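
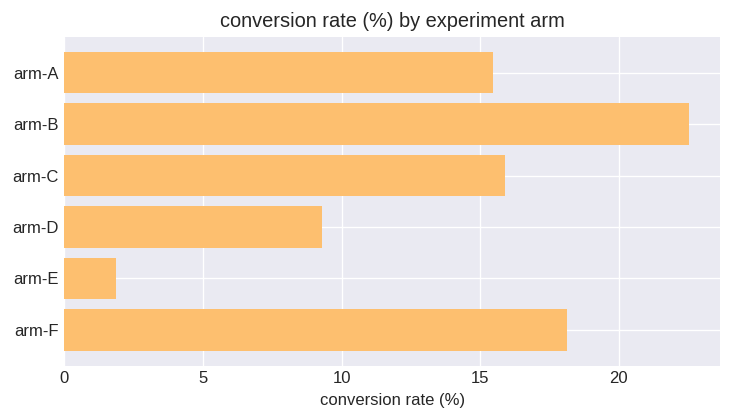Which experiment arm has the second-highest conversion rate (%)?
arm-F

Top 3: arm-B ≈ 22, arm-F ≈ 18, arm-C ≈ 16.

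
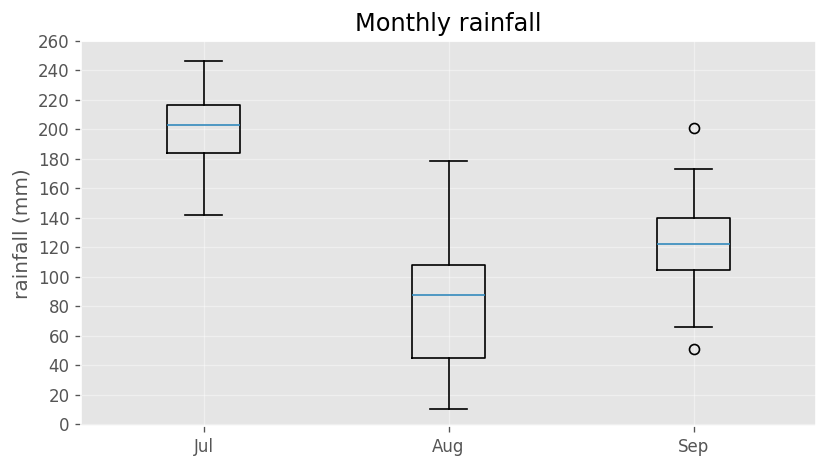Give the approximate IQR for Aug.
≈ 60

Q3 ≈ 100, Q1 ≈ 40; IQR ≈ 60.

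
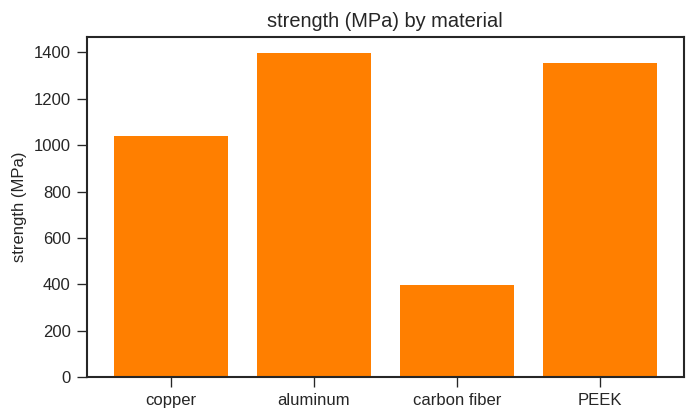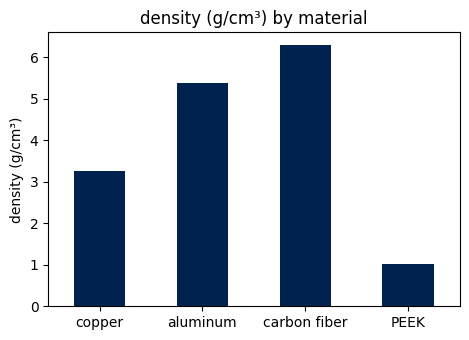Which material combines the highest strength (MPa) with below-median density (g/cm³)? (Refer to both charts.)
PEEK

Chart 2 median density (g/cm³) ≈ 4; below-median materials: copper, PEEK. Among those, PEEK has the highest strength (MPa) (≈ 1400).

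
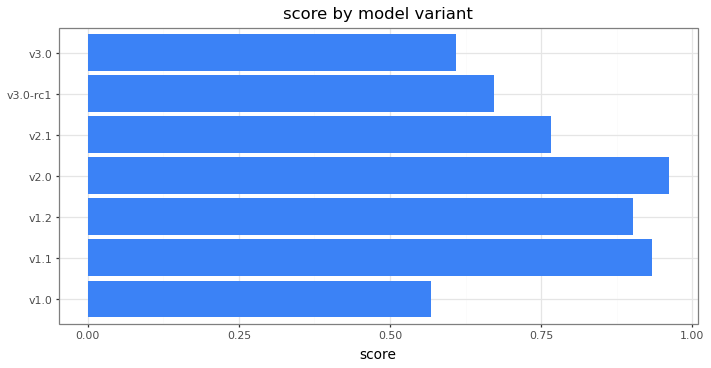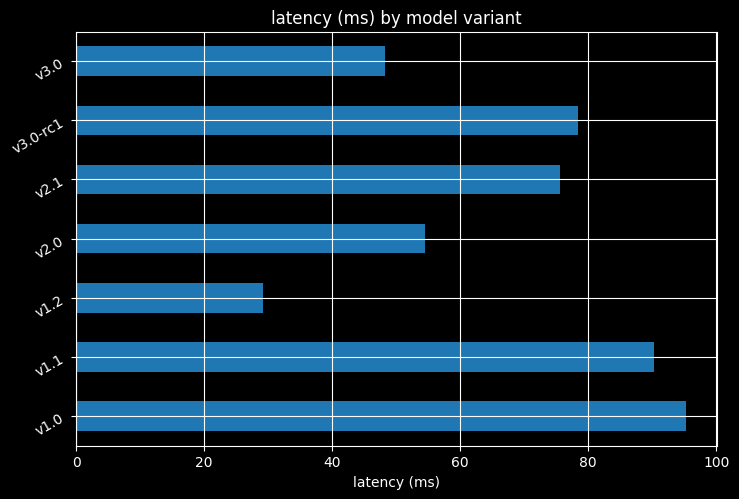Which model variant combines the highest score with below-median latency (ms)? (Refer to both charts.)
Chart 2 median latency (ms) ≈ 80; below-median model variants: v1.2, v2.0, v3.0. Among those, v2.0 has the highest score (≈ 1).

v2.0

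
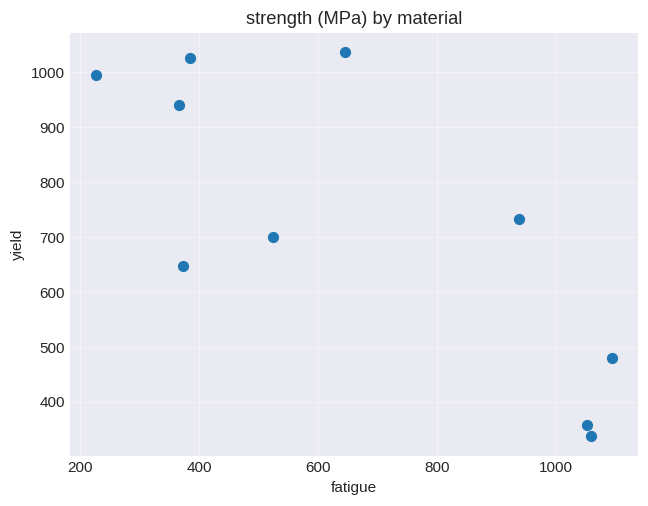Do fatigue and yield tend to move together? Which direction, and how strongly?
Points are negatively correlated; strong (|r| ≈ 0.8).

negative, strong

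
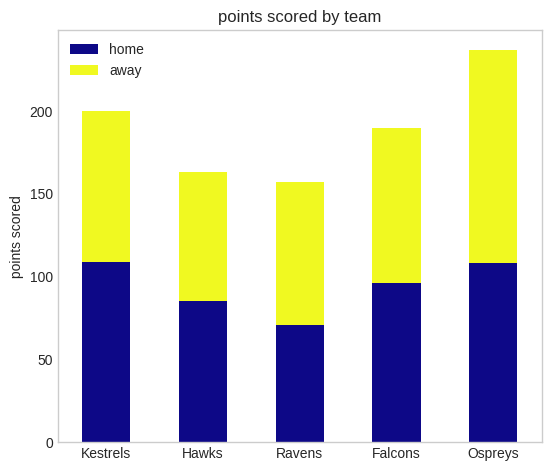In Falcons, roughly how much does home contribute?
≈ 100

home top ≈ 100, bottom ≈ 0; segment ≈ 100.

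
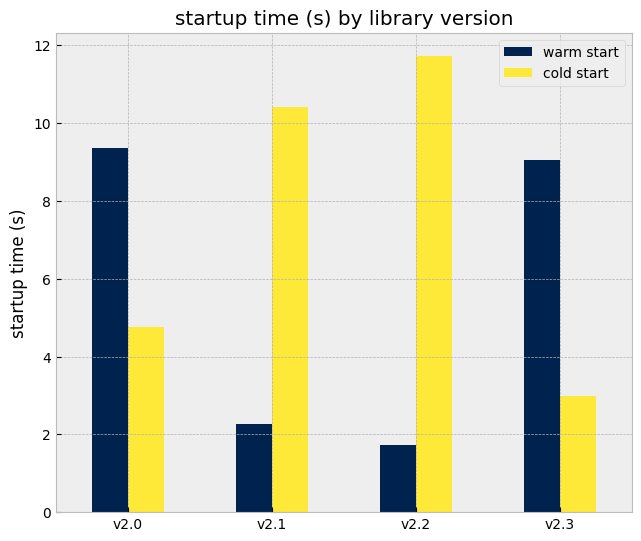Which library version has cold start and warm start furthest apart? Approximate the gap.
v2.2: cold start ≈ 12, warm start ≈ 2 → gap ≈ 10. Next-largest (v2.1) is only ≈ 8.

v2.2, ≈ 10 s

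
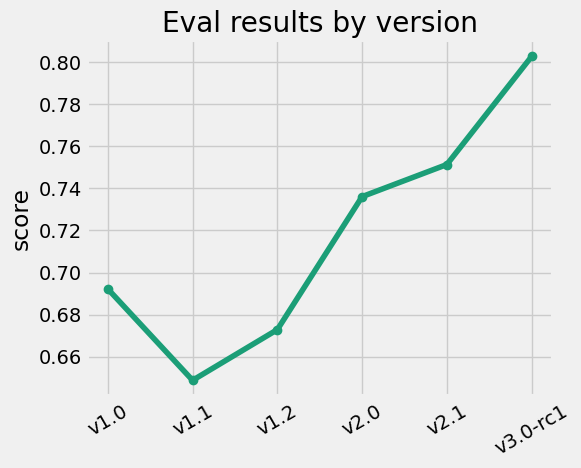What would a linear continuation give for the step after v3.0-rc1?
Last three: 0.74, 0.76, 0.80 → slope ≈ 0.03/step → next ≈ 0.83.

≈ 0.83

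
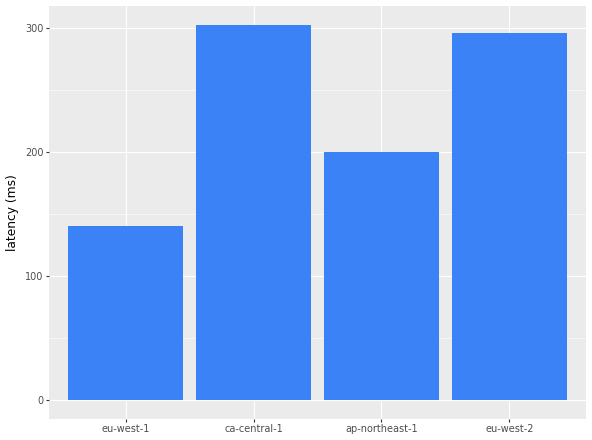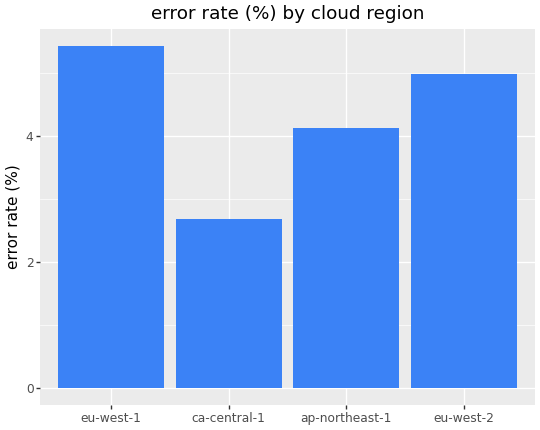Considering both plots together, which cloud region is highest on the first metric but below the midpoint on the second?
ca-central-1

Chart 2 median error rate (%) ≈ 4.5; below-median cloud regions: ca-central-1, ap-northeast-1. Among those, ca-central-1 has the highest latency (ms) (≈ 300).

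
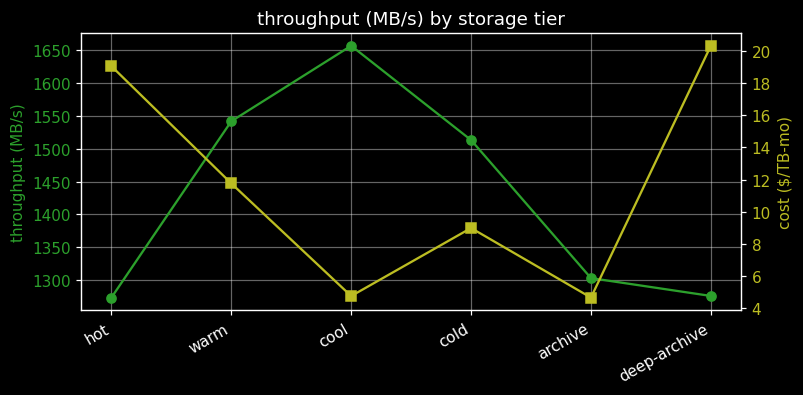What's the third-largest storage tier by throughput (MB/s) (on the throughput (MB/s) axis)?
Top 4 (on the throughput (MB/s) axis): cool ≈ 1650, warm ≈ 1550, cold ≈ 1500, archive ≈ 1300.

cold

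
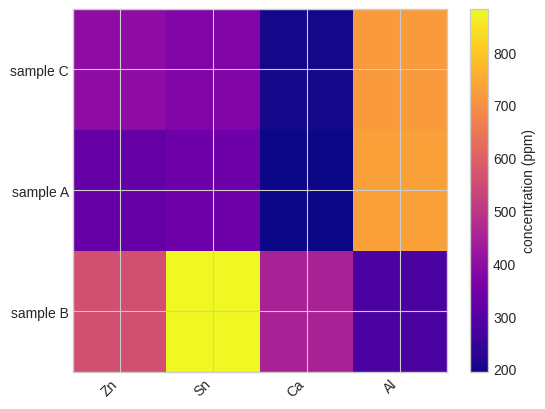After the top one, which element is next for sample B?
Zn

Top 3 for sample B: Sn ≈ 900, Zn ≈ 600, Ca ≈ 500.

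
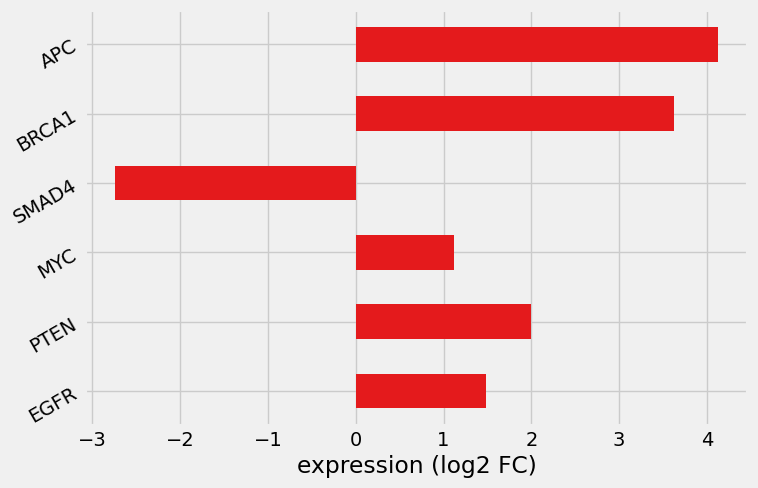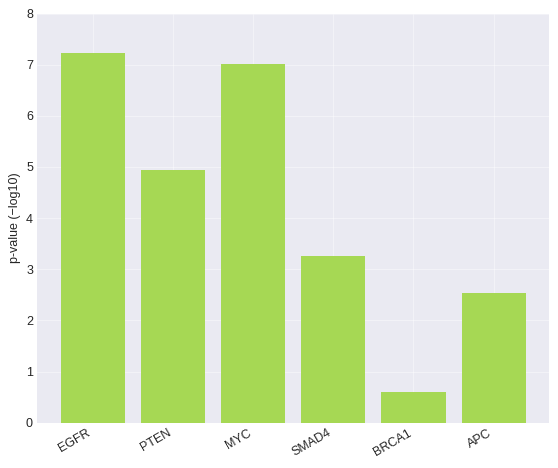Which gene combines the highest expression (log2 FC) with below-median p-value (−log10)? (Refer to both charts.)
APC

Chart 2 median p-value (−log10) ≈ 4; below-median genes: SMAD4, BRCA1, APC. Among those, APC has the highest expression (log2 FC) (≈ 4).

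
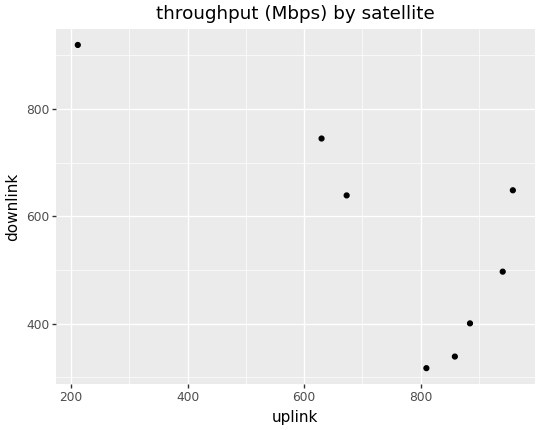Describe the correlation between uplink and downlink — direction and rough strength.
Points are negatively correlated; strong (|r| ≈ 0.8).

negative, strong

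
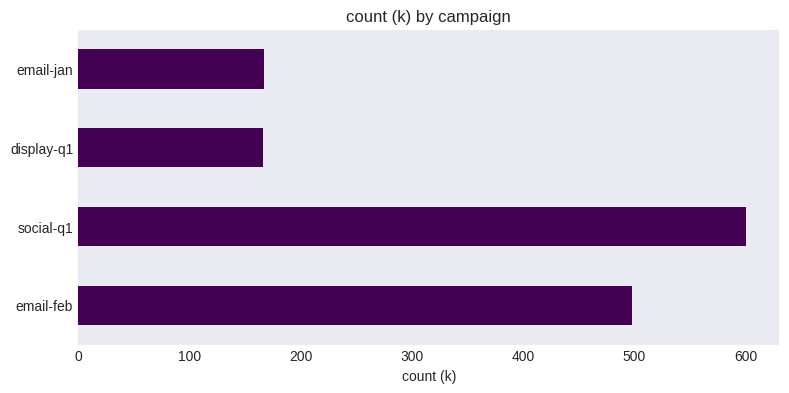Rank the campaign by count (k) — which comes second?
email-feb

Top 3: social-q1 ≈ 600, email-feb ≈ 500, email-jan ≈ 200.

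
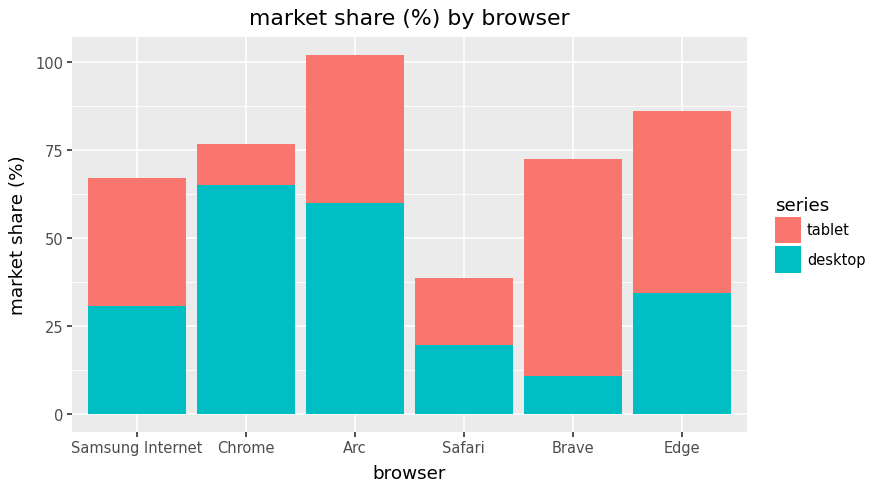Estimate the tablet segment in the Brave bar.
≈ 60

tablet top ≈ 70, bottom ≈ 10; segment ≈ 60.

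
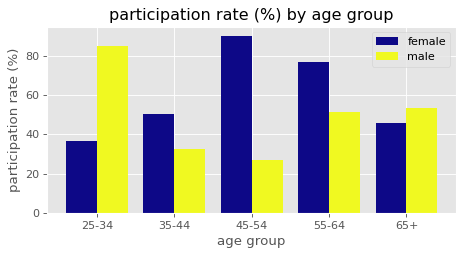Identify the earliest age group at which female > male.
35-44

25-34: female ≈ 40 vs male ≈ 80 (not yet); 35-44: female ≈ 50 vs male ≈ 30 (first crossover).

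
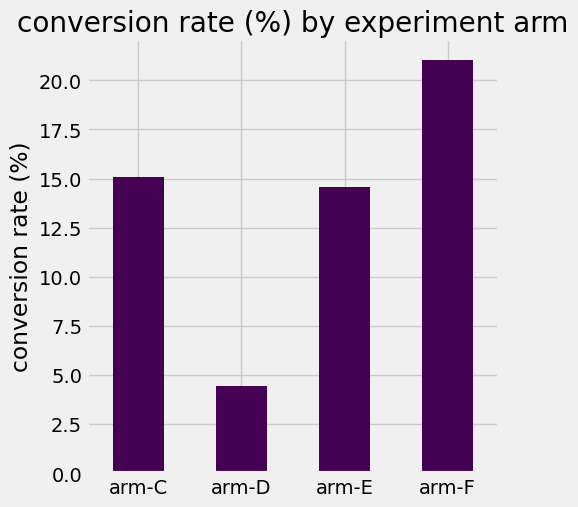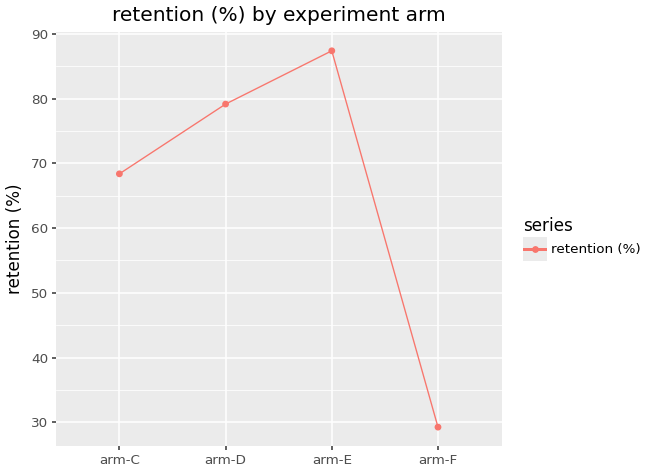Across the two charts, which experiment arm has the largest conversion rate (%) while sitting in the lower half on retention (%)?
Chart 2 median retention (%) ≈ 70; below-median experiment arms: arm-C, arm-F. Among those, arm-F has the highest conversion rate (%) (≈ 22).

arm-F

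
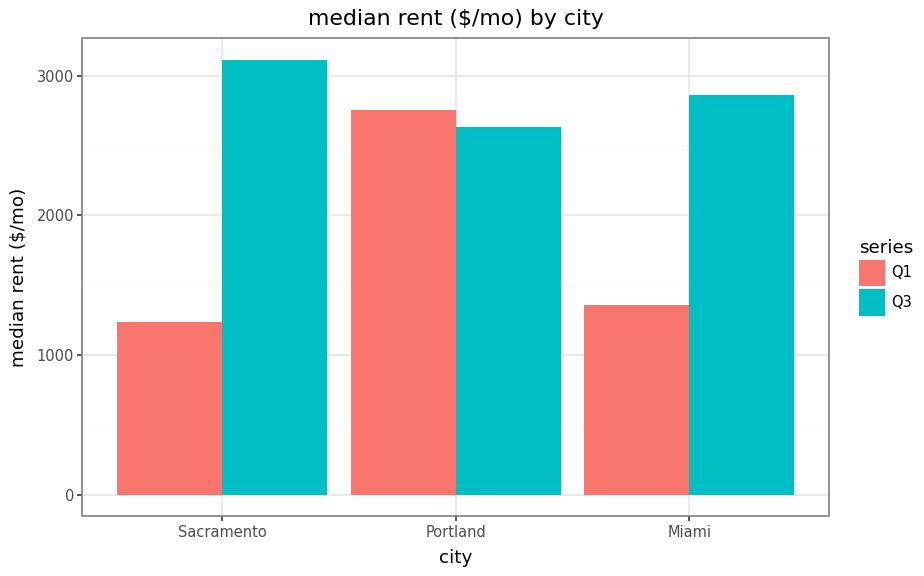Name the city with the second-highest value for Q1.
Miami

Top 3 for Q1: Portland ≈ 3000, Miami ≈ 1500, Sacramento ≈ 1000.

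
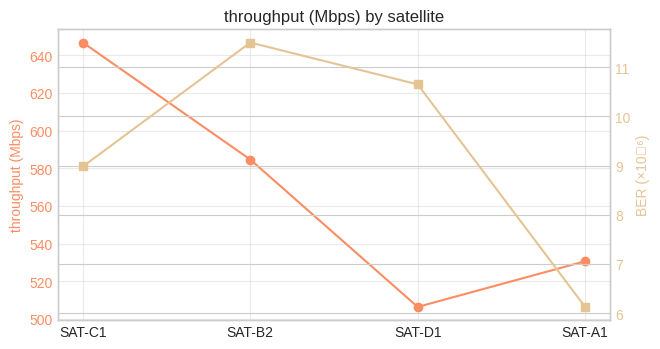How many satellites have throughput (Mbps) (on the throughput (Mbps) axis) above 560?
2

Above 560: SAT-C1, SAT-B2.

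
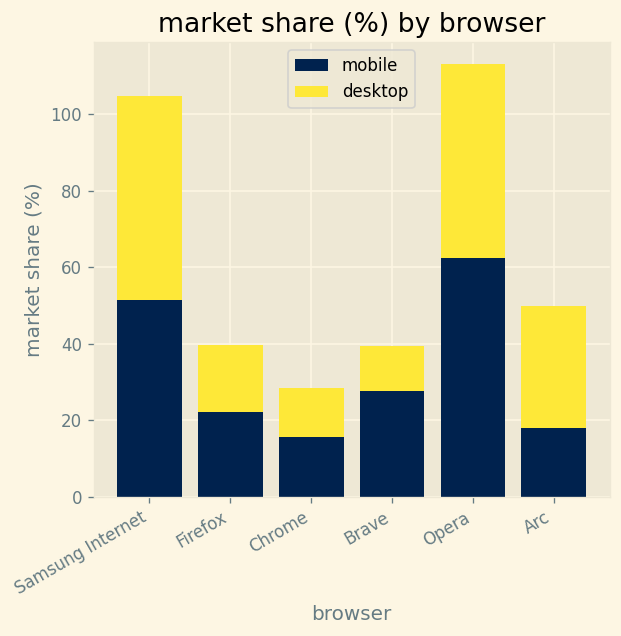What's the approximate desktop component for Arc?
≈ 30

desktop top ≈ 50, bottom ≈ 20; segment ≈ 30.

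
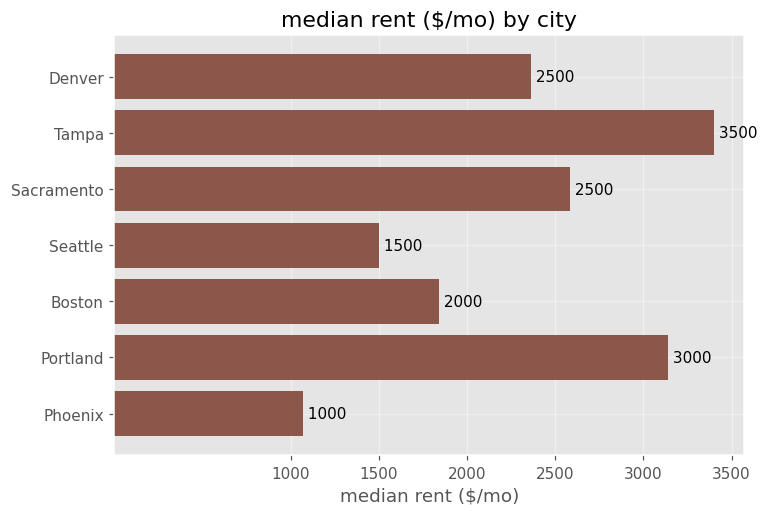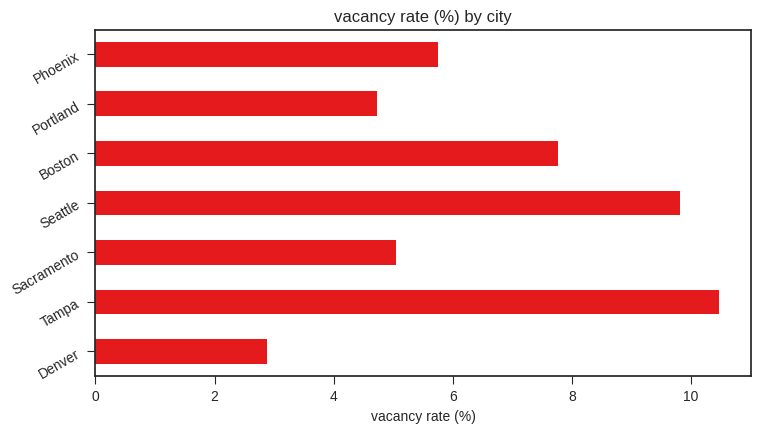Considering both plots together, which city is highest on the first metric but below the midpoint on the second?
Chart 2 median vacancy rate (%) ≈ 6; below-median cities: Denver, Sacramento, Portland. Among those, Portland has the highest median rent ($/mo) (≈ 3000).

Portland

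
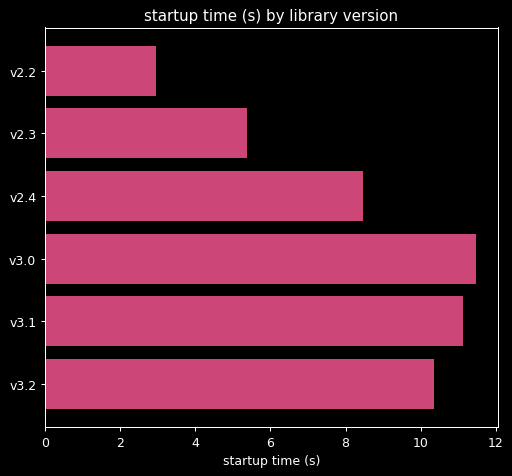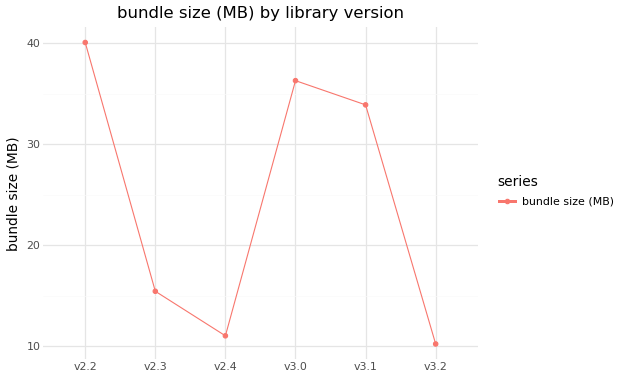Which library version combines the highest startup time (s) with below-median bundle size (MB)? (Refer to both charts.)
Chart 2 median bundle size (MB) ≈ 25; below-median library versions: v2.3, v2.4, v3.2. Among those, v3.2 has the highest startup time (s) (≈ 10).

v3.2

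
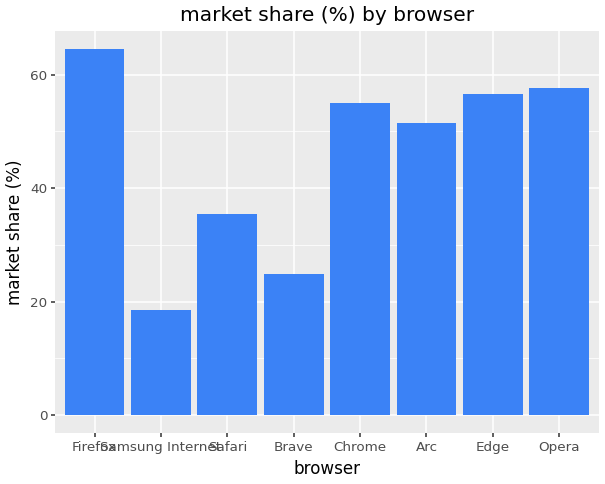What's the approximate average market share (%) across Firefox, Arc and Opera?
≈ 57

(60 + 50 + 60) / 3 ≈ 57.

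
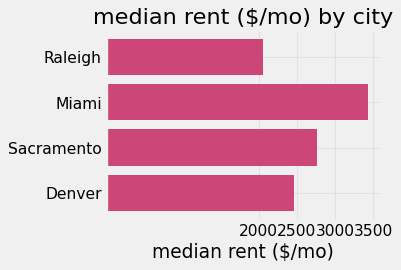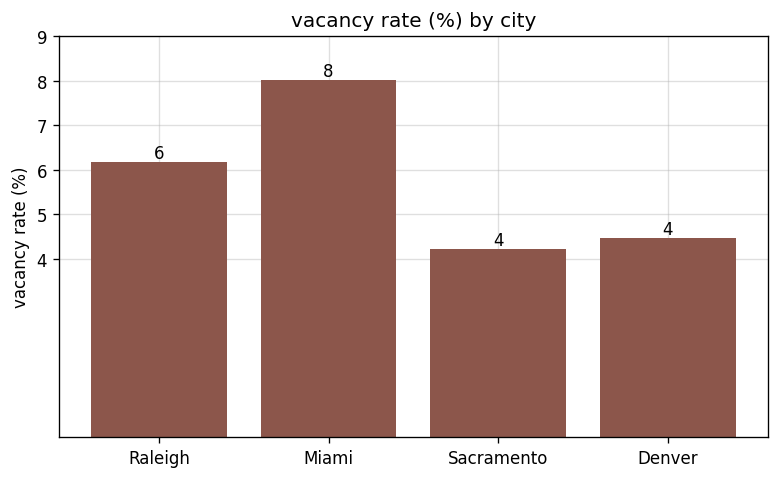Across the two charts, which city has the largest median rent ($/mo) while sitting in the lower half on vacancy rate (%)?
Chart 2 median vacancy rate (%) ≈ 5; below-median cities: Sacramento, Denver. Among those, Sacramento has the highest median rent ($/mo) (≈ 3000).

Sacramento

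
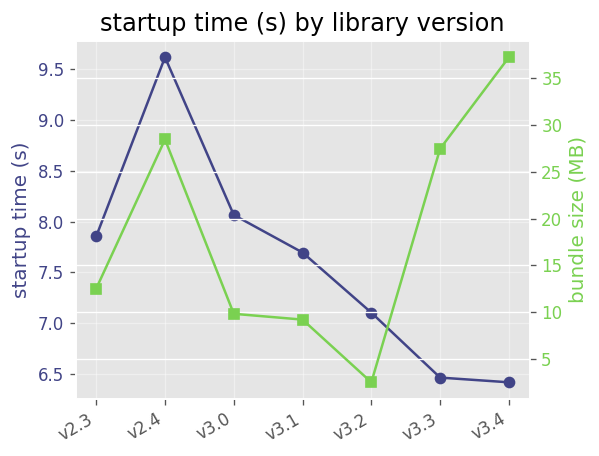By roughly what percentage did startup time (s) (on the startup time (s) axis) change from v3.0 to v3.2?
≈ -12.5%

v3.0 ≈ 8.0, v3.2 ≈ 7.0; (7.0 − 8.0) / 8.0 ≈ -12.5%.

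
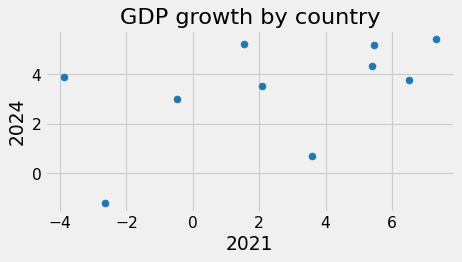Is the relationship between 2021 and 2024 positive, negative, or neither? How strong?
Points are positively correlated; moderate (|r| ≈ 0.5).

positive, moderate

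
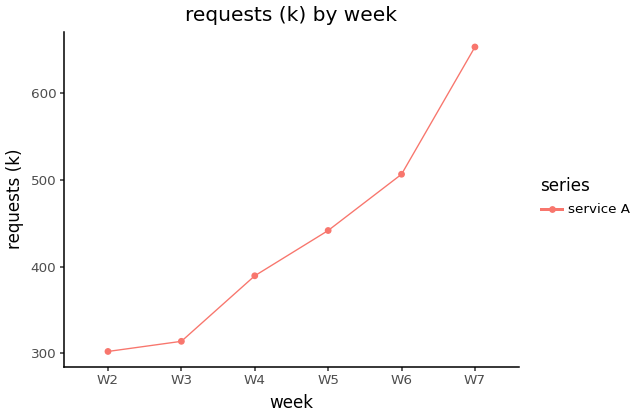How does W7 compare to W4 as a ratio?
≈ 1.62×

W7 ≈ 650, W4 ≈ 400; 650/400 ≈ 1.62.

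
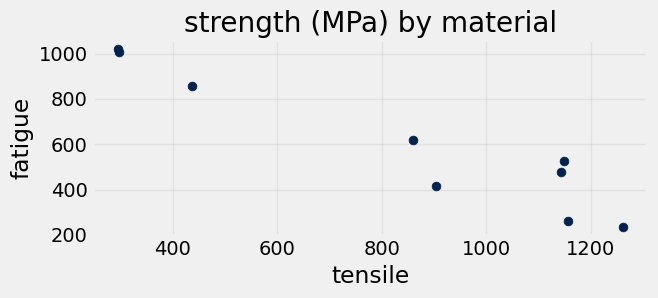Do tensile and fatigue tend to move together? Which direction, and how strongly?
negative, strong

Points are negatively correlated; strong (|r| ≈ 0.9).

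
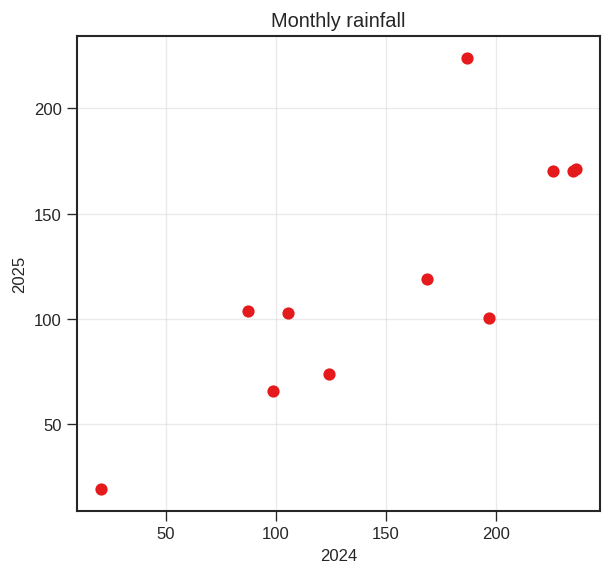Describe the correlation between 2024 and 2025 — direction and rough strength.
Points are positively correlated; strong (|r| ≈ 0.8).

positive, strong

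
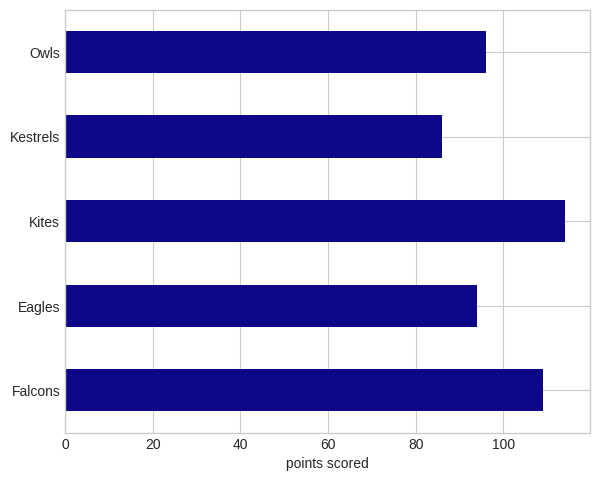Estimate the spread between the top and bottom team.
Max Kites ≈ 110, min Kestrels ≈ 90; range ≈ 20.

≈ 20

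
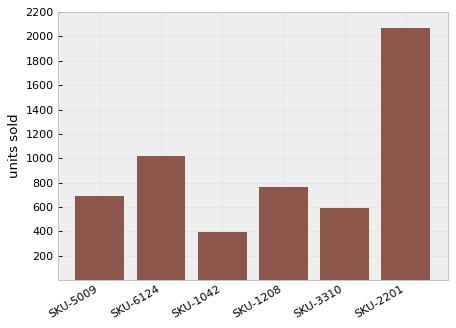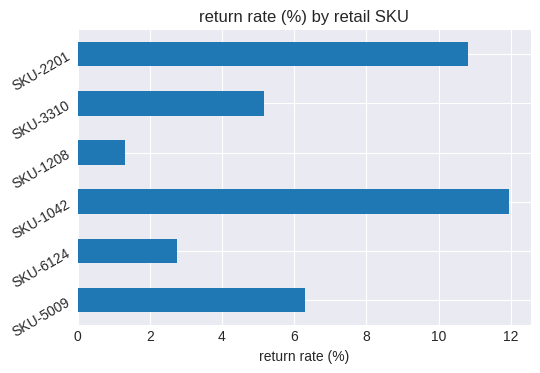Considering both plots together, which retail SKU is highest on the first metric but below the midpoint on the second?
Chart 2 median return rate (%) ≈ 6; below-median retail SKUs: SKU-6124, SKU-1208, SKU-3310. Among those, SKU-6124 has the highest units sold (≈ 1000).

SKU-6124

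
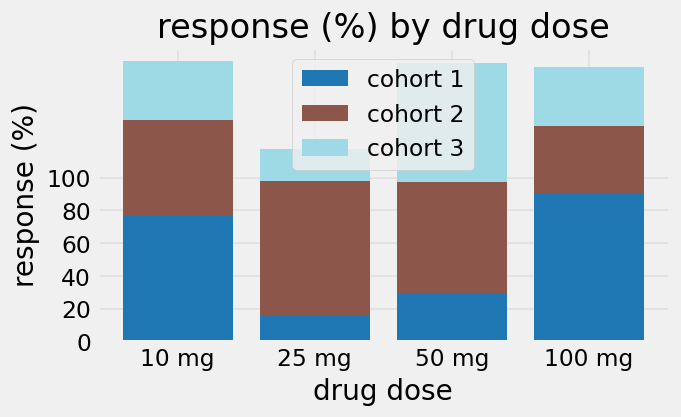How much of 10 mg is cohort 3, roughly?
cohort 3 top ≈ 180, bottom ≈ 140; segment ≈ 40.

≈ 40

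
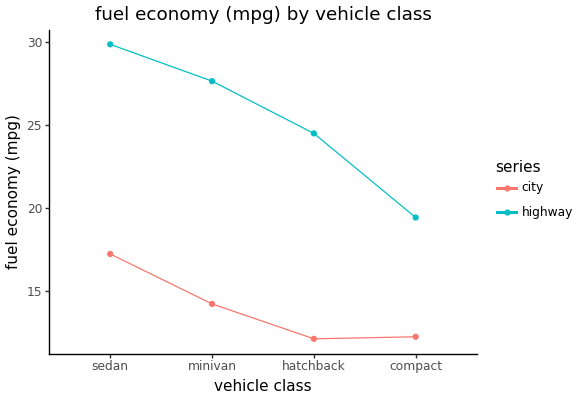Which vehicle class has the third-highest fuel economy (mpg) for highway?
Top 4 for highway: sedan ≈ 30, minivan ≈ 28, hatchback ≈ 24, compact ≈ 20.

hatchback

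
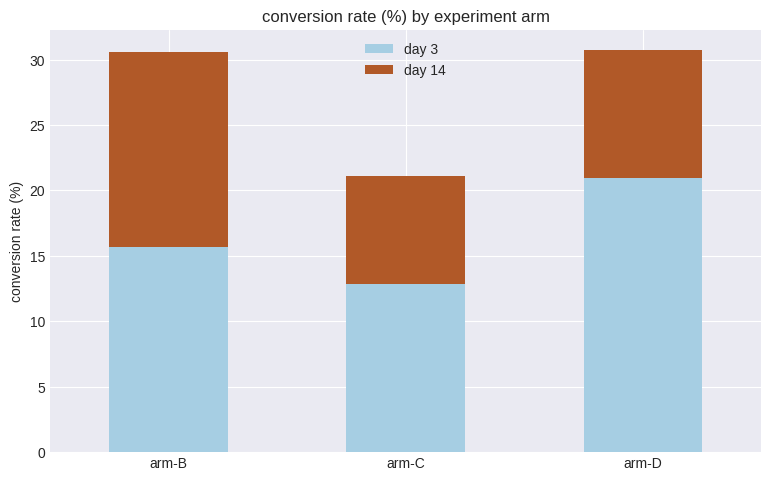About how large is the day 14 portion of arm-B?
≈ 15

day 14 top ≈ 30, bottom ≈ 15; segment ≈ 15.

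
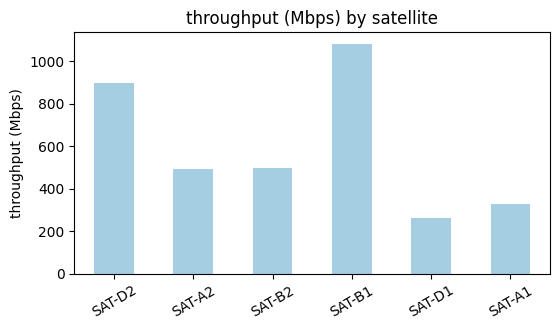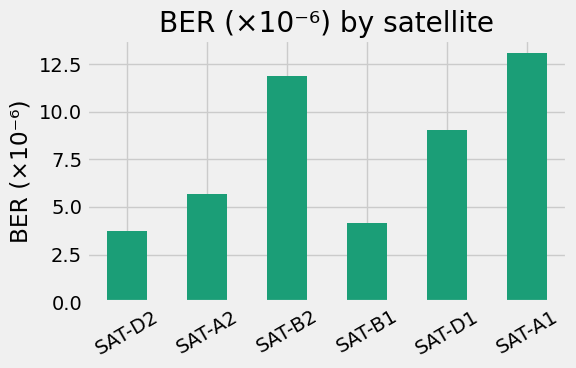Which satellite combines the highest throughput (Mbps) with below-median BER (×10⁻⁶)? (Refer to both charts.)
SAT-B1

Chart 2 median BER (×10⁻⁶) ≈ 8; below-median satellites: SAT-D2, SAT-A2, SAT-B1. Among those, SAT-B1 has the highest throughput (Mbps) (≈ 1100).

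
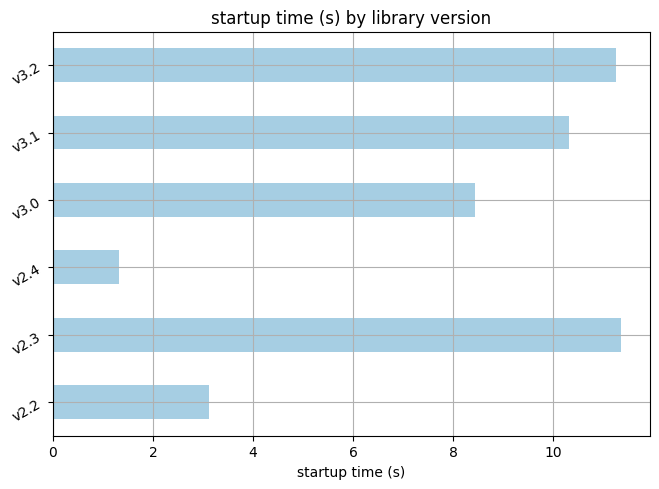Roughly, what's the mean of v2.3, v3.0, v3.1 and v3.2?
≈ 10

(11 + 8 + 10 + 11) / 4 ≈ 10.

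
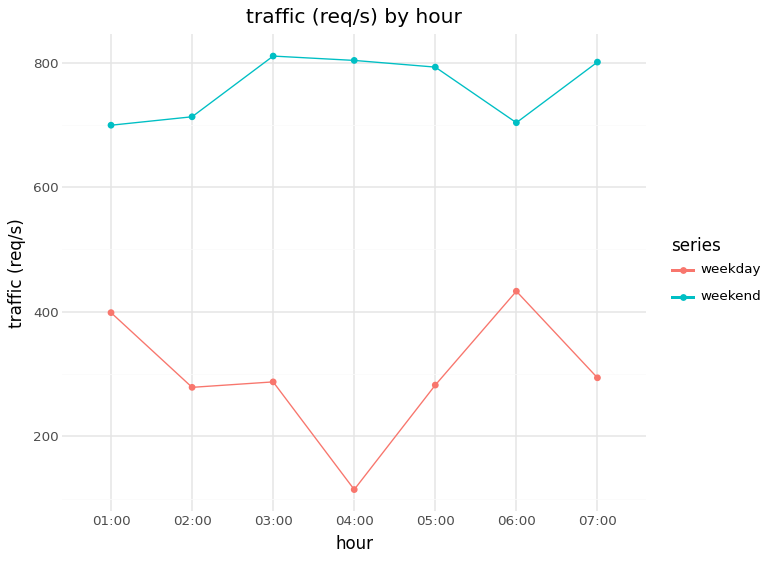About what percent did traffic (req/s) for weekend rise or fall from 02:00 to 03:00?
≈ +14.3%

02:00 ≈ 700, 03:00 ≈ 800; (800 − 700) / 700 ≈ +14.3%.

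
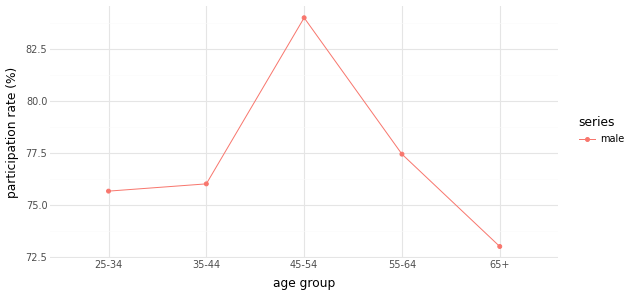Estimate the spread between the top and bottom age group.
≈ 11

Max 45-54 ≈ 84, min 65+ ≈ 73; range ≈ 11.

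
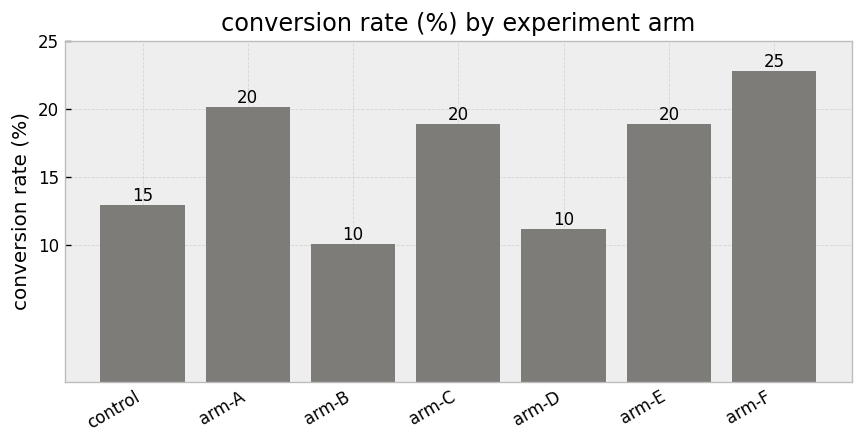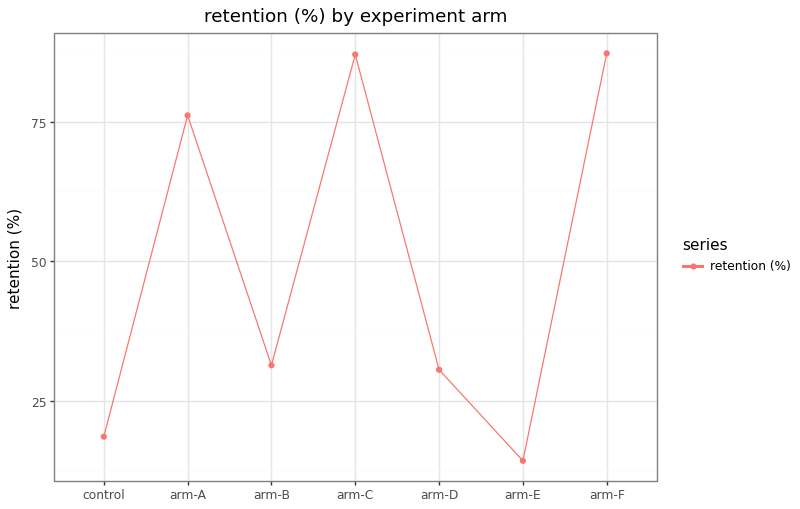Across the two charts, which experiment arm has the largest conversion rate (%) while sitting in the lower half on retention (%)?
Chart 2 median retention (%) ≈ 30; below-median experiment arms: control, arm-D, arm-E. Among those, arm-E has the highest conversion rate (%) (≈ 20).

arm-E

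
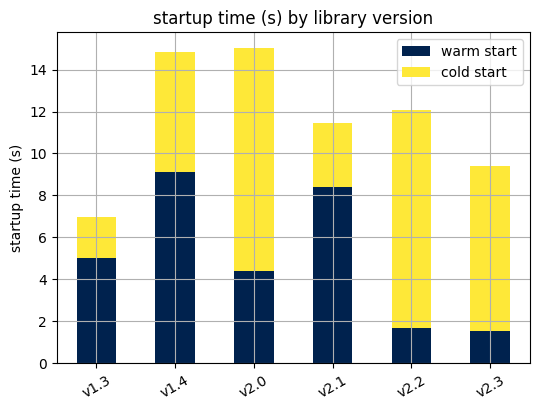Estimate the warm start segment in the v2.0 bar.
≈ 4

warm start top ≈ 4, bottom ≈ 0; segment ≈ 4.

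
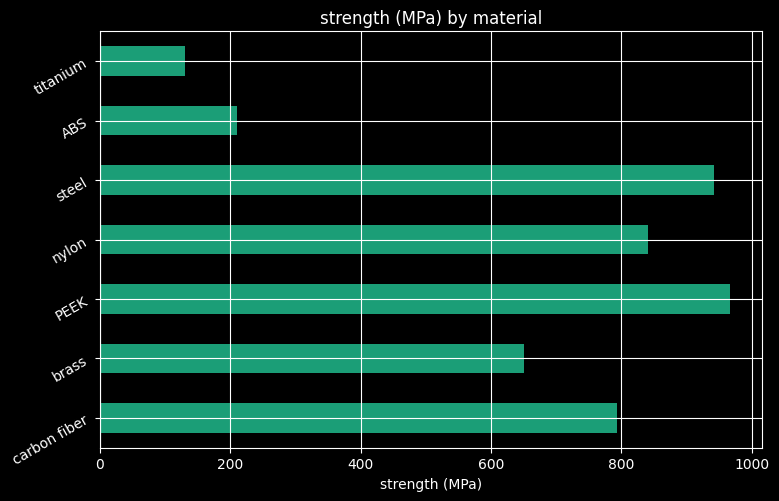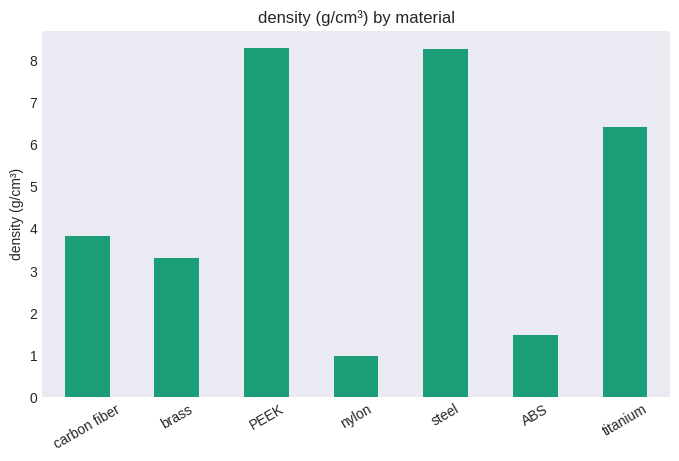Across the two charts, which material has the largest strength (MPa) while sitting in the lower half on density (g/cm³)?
Chart 2 median density (g/cm³) ≈ 4; below-median materials: brass, nylon, ABS. Among those, nylon has the highest strength (MPa) (≈ 800).

nylon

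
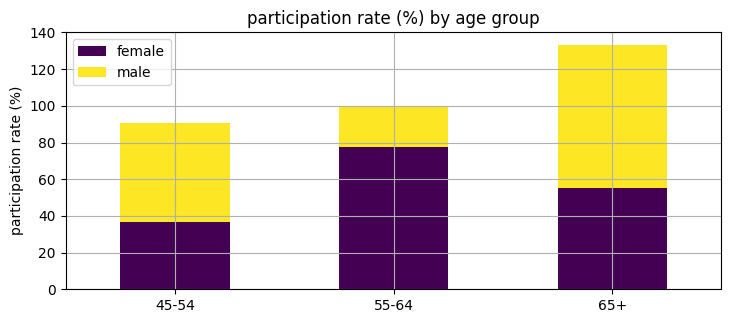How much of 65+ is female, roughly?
≈ 60

female top ≈ 60, bottom ≈ 0; segment ≈ 60.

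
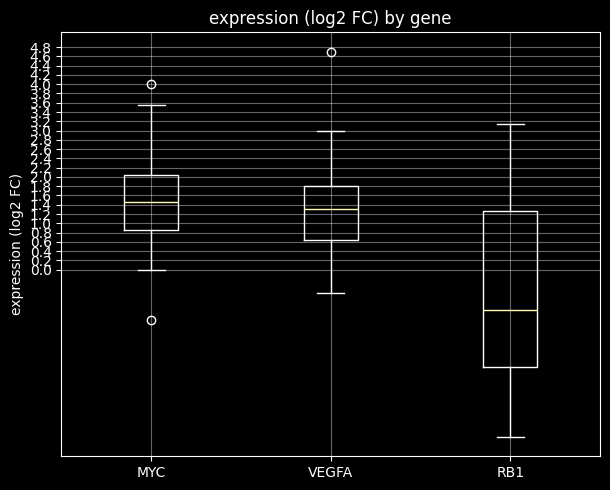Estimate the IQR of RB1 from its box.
Q3 ≈ 1.2, Q1 ≈ -2.2; IQR ≈ 3.4.

≈ 3.4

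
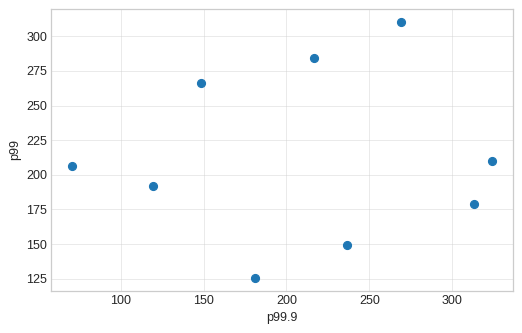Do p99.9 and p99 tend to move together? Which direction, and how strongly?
no clear correlation

Points are roughly uncorrelated; weak (|r| ≈ 0.1).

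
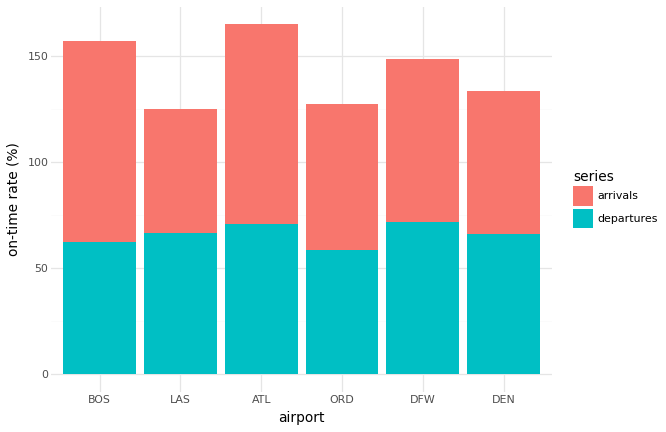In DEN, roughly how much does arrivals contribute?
≈ 80

arrivals top ≈ 140, bottom ≈ 60; segment ≈ 80.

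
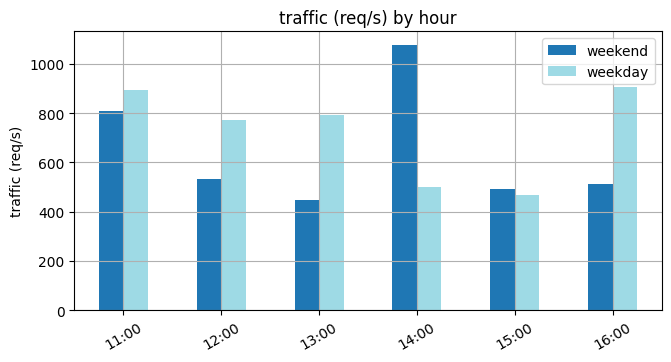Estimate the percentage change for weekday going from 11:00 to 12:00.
≈ -11.1%

11:00 ≈ 900, 12:00 ≈ 800; (800 − 900) / 900 ≈ -11.1%.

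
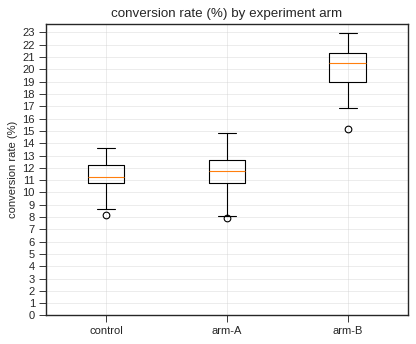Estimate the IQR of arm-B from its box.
Q3 ≈ 21, Q1 ≈ 19; IQR ≈ 2.

≈ 2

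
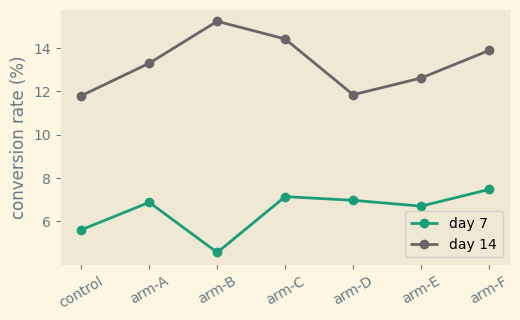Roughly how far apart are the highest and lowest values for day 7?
≈ 2

Max arm-F ≈ 7, min arm-B ≈ 5; range ≈ 2.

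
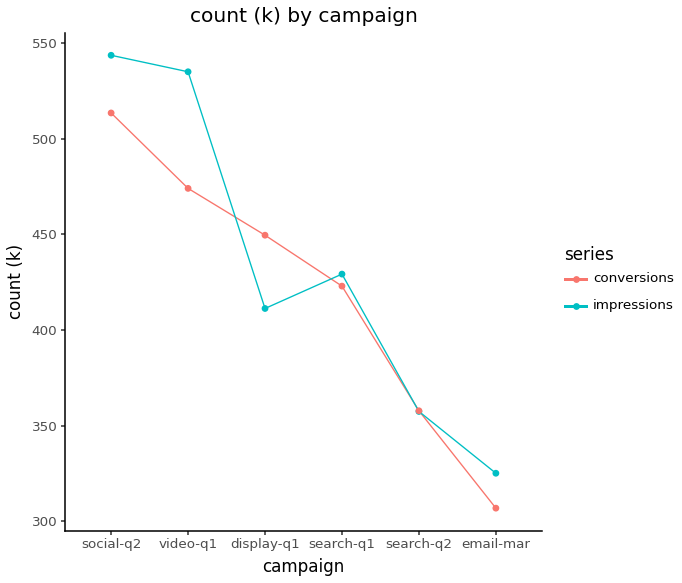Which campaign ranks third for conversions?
display-q1

Top 4 for conversions: social-q2 ≈ 520, video-q1 ≈ 480, display-q1 ≈ 440, search-q1 ≈ 420.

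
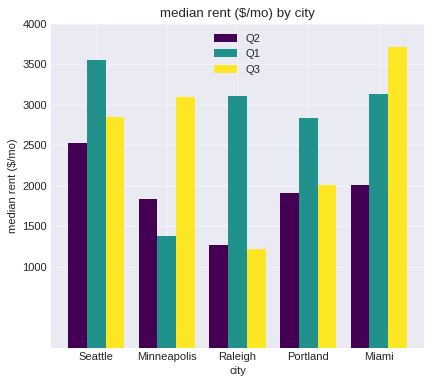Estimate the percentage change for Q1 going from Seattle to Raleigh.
Seattle ≈ 3500, Raleigh ≈ 3000; (3000 − 3500) / 3500 ≈ -14.3%.

≈ -14.3%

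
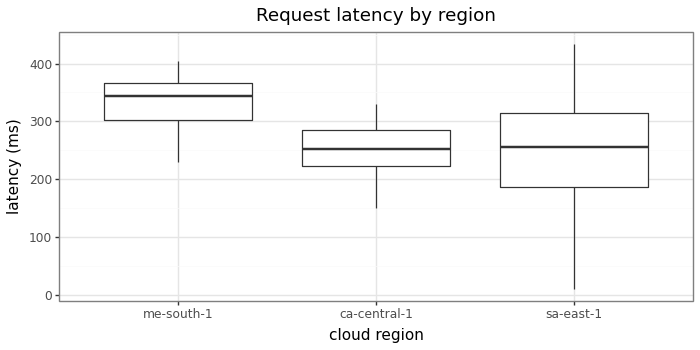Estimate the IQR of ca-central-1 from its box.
≈ 70

Q3 ≈ 290, Q1 ≈ 220; IQR ≈ 70.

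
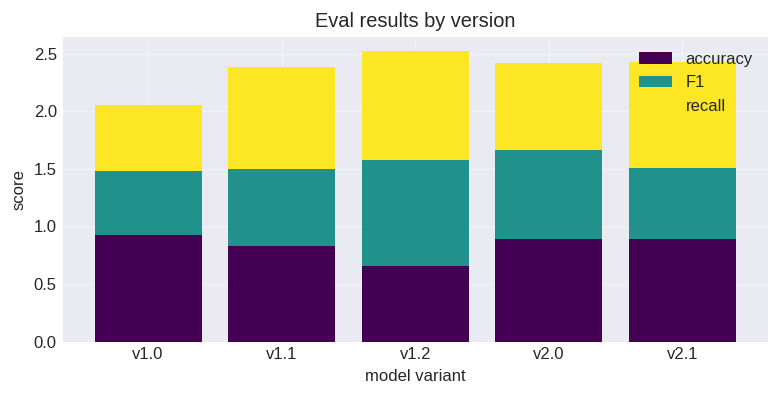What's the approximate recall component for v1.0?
≈ 0.5

recall top ≈ 2.0, bottom ≈ 1.5; segment ≈ 0.5.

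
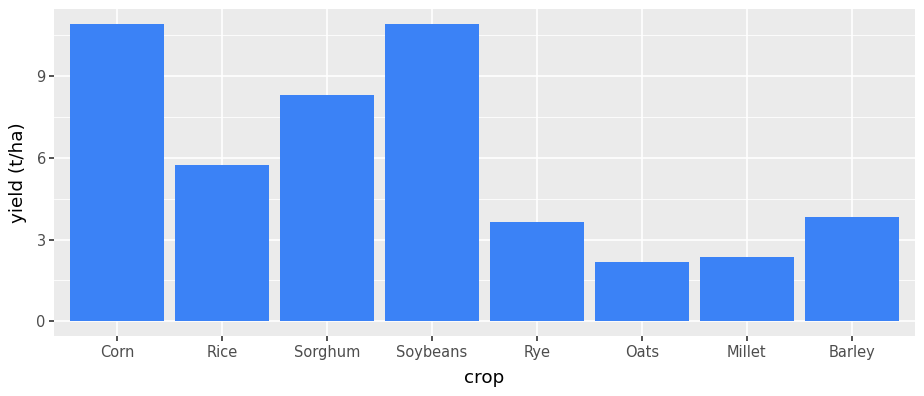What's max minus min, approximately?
≈ 9

Max Soybeans ≈ 11, min Oats ≈ 2; range ≈ 9.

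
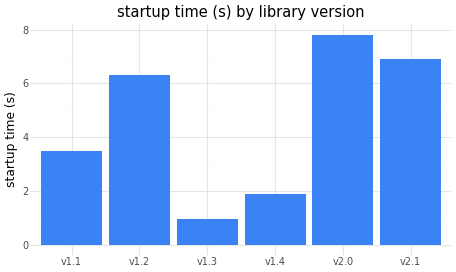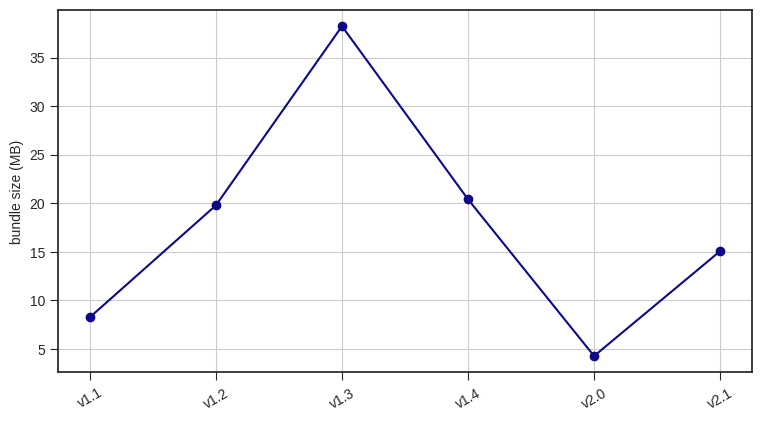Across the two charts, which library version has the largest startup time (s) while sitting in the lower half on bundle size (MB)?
v2.0

Chart 2 median bundle size (MB) ≈ 15; below-median library versions: v1.1, v2.0, v2.1. Among those, v2.0 has the highest startup time (s) (≈ 8).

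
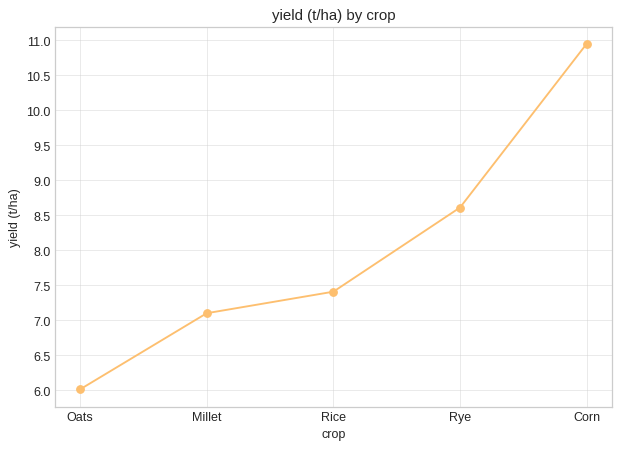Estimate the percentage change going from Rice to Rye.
≈ +13.3%

Rice ≈ 7.5, Rye ≈ 8.5; (8.5 − 7.5) / 7.5 ≈ +13.3%.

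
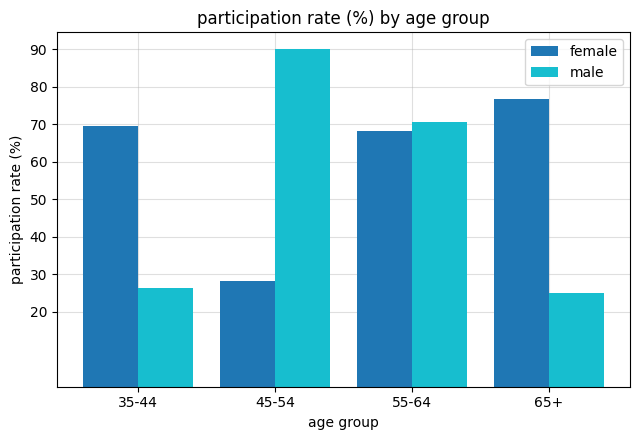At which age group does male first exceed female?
35-44: male ≈ 30 vs female ≈ 70 (not yet); 45-54: male ≈ 90 vs female ≈ 30 (first crossover).

45-54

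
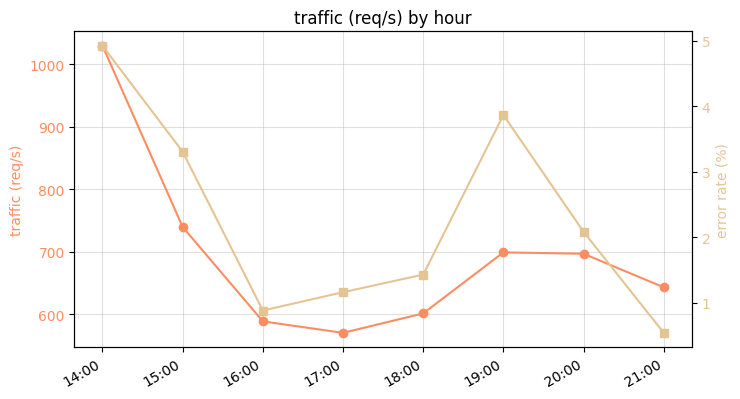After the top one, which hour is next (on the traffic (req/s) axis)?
15:00

Top 3 (on the traffic (req/s) axis): 14:00 ≈ 1050, 15:00 ≈ 750, 19:00 ≈ 700.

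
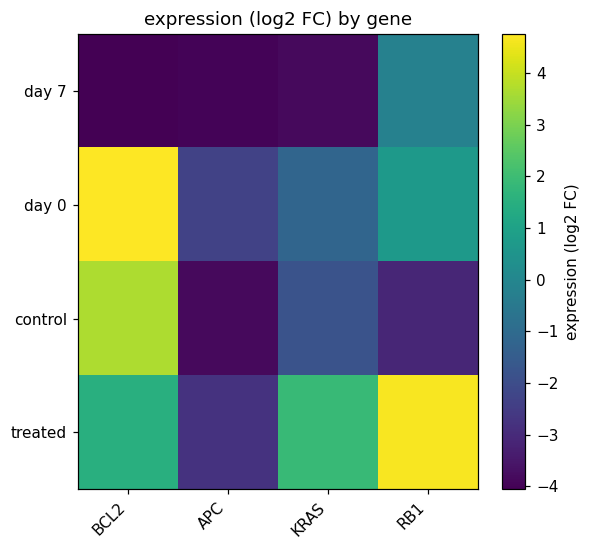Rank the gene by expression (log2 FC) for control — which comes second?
KRAS

Top 3 for control: BCL2 ≈ 4, KRAS ≈ -2, RB1 ≈ -3.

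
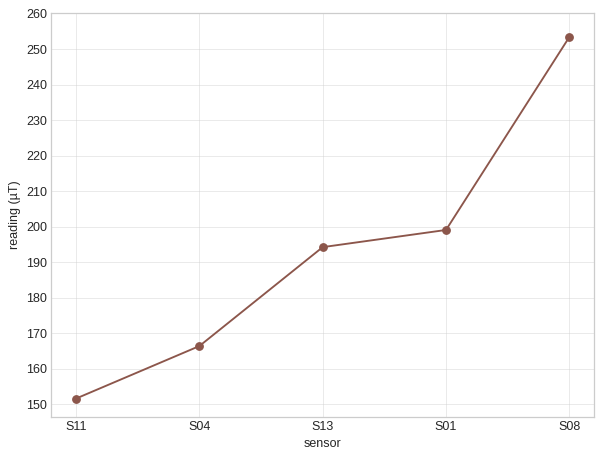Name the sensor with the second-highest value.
S01

Top 3: S08 ≈ 250, S01 ≈ 200, S13 ≈ 190.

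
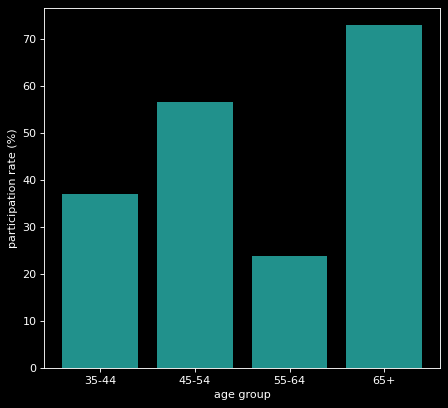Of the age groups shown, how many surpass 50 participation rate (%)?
2

Above 50: 45-54, 65+.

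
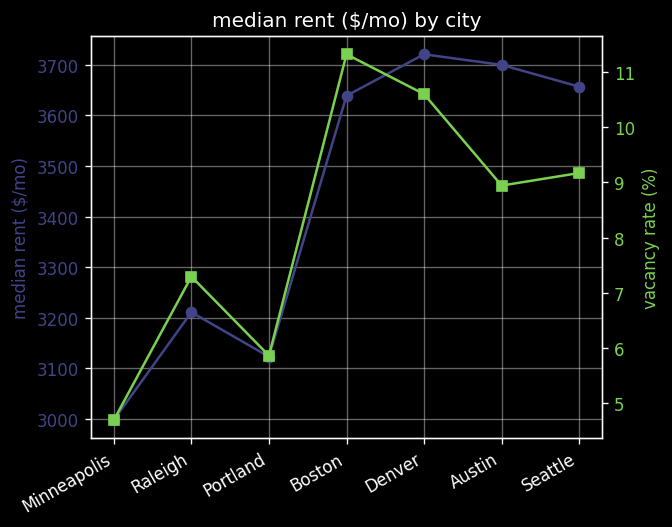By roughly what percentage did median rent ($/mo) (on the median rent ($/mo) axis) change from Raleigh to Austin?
Raleigh ≈ 3200, Austin ≈ 3700; (3700 − 3200) / 3200 ≈ +15.6%.

≈ +15.6%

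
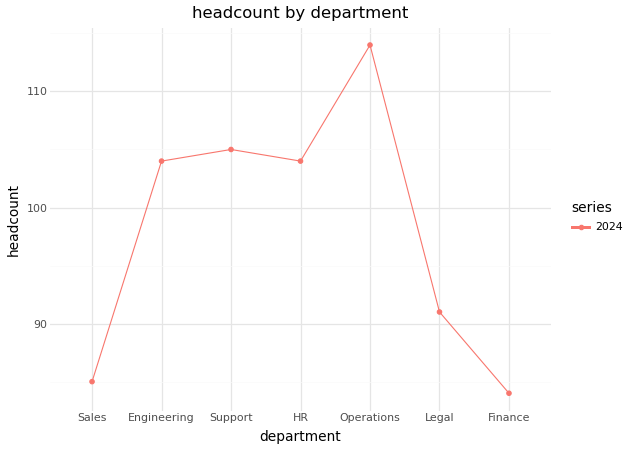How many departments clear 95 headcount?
4

Above 95: Engineering, Support, HR, Operations.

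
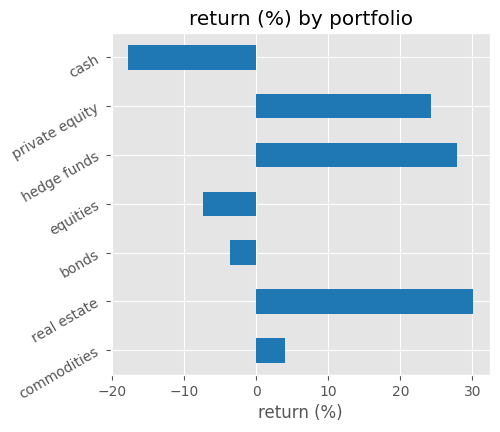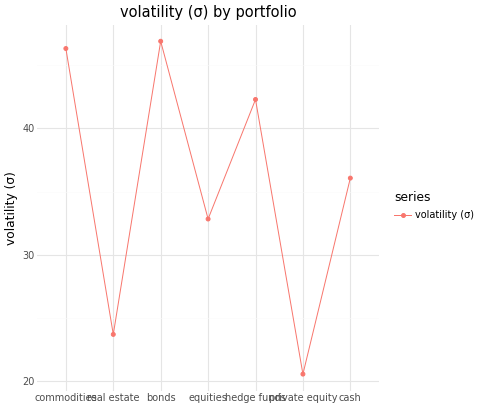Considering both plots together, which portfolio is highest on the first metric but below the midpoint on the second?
Chart 2 median volatility (σ) ≈ 35; below-median portfolios: real estate, equities, private equity. Among those, real estate has the highest return (%) (≈ 30).

real estate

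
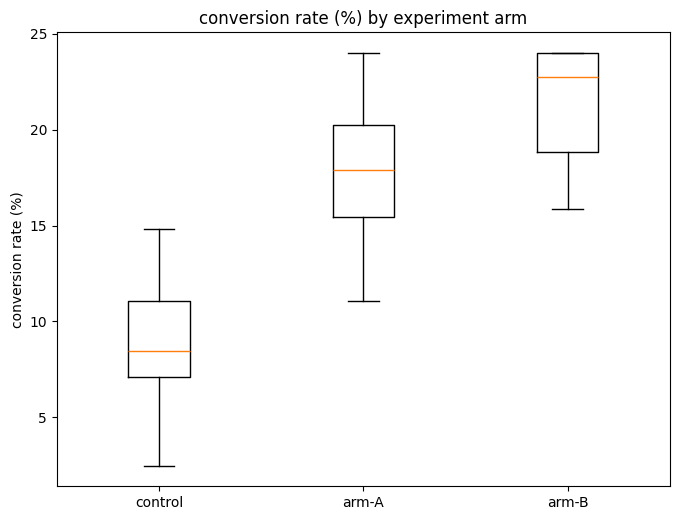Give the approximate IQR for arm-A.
≈ 4

Q3 ≈ 20, Q1 ≈ 16; IQR ≈ 4.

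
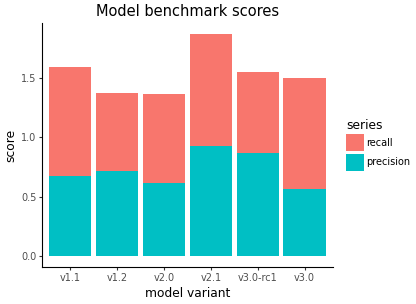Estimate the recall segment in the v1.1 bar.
recall top ≈ 1.6, bottom ≈ 0.6; segment ≈ 1.0.

≈ 1.0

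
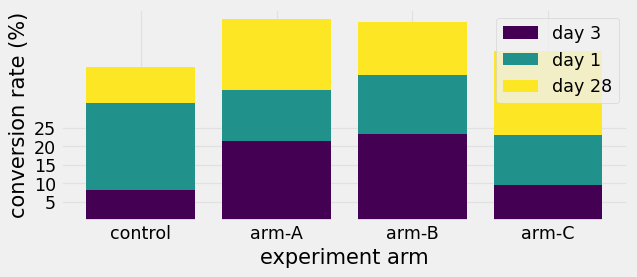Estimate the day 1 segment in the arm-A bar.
≈ 15

day 1 top ≈ 35, bottom ≈ 20; segment ≈ 15.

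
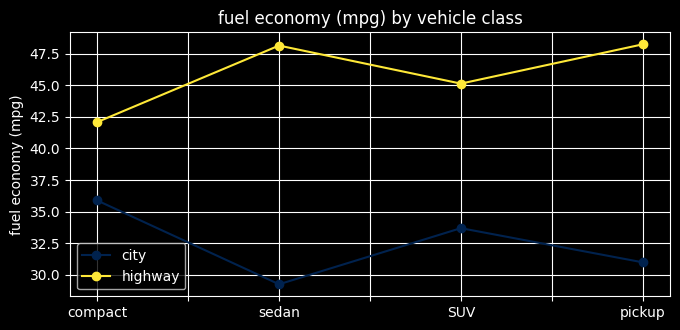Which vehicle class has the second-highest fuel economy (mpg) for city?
SUV

Top 3 for city: compact ≈ 36, SUV ≈ 34, pickup ≈ 30.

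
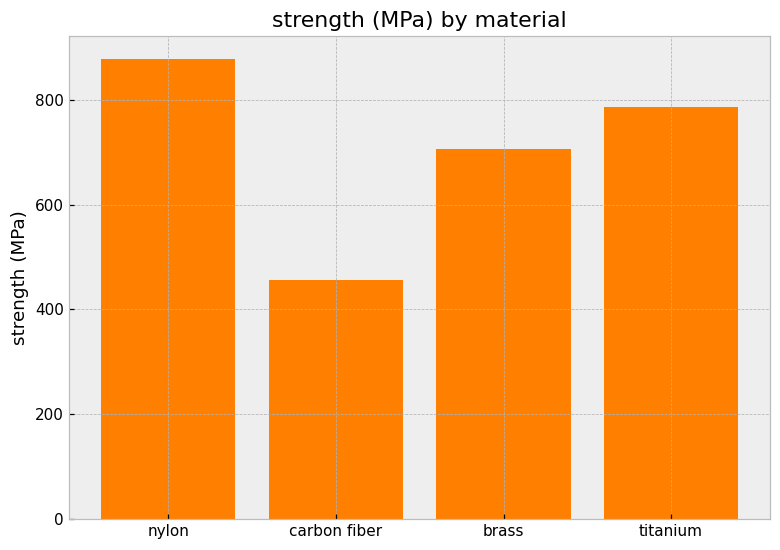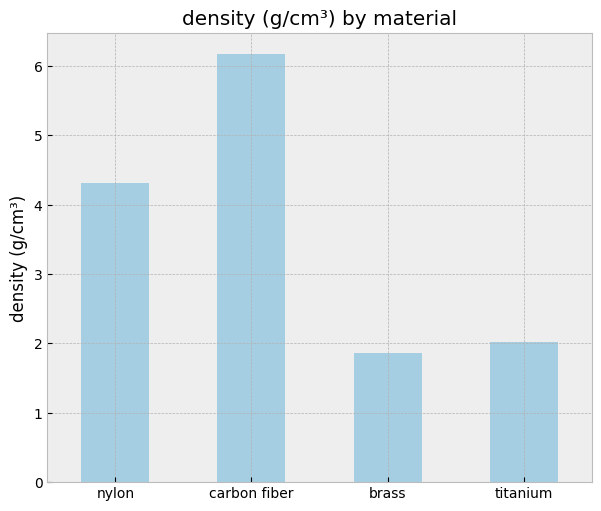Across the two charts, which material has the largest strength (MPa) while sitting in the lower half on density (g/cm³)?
Chart 2 median density (g/cm³) ≈ 3; below-median materials: brass, titanium. Among those, titanium has the highest strength (MPa) (≈ 800).

titanium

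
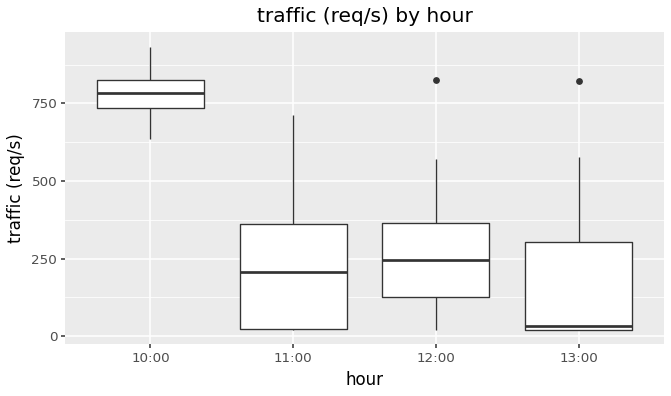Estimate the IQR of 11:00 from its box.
Q3 ≈ 400, Q1 ≈ 0; IQR ≈ 400.

≈ 400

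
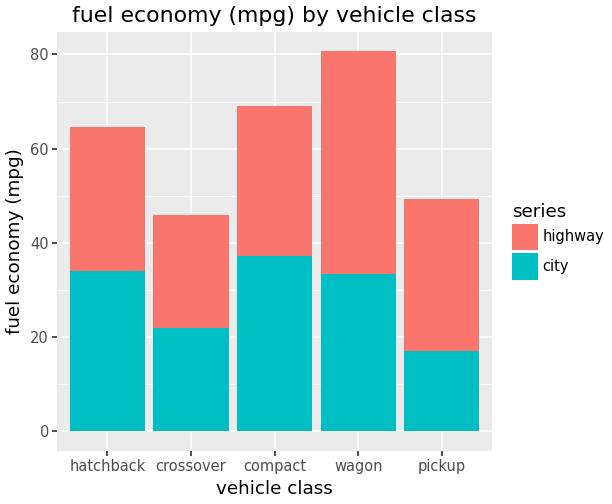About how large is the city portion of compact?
city top ≈ 40, bottom ≈ 0; segment ≈ 40.

≈ 40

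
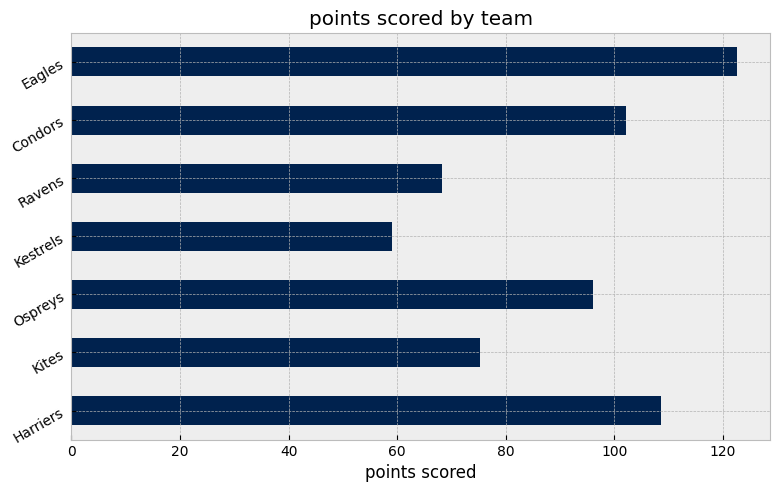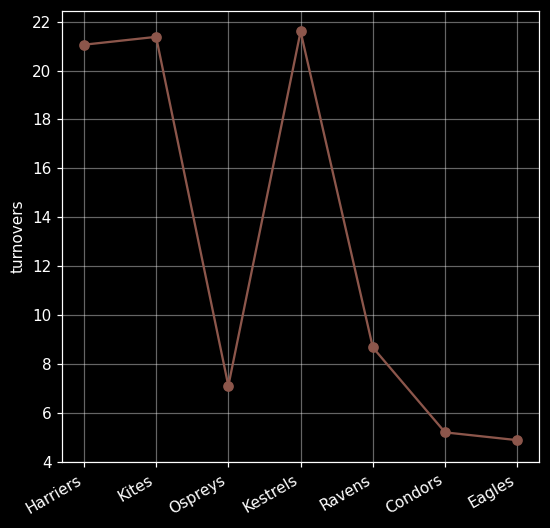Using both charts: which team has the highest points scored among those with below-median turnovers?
Eagles

Chart 2 median turnovers ≈ 8; below-median teams: Ospreys, Condors, Eagles. Among those, Eagles has the highest points scored (≈ 120).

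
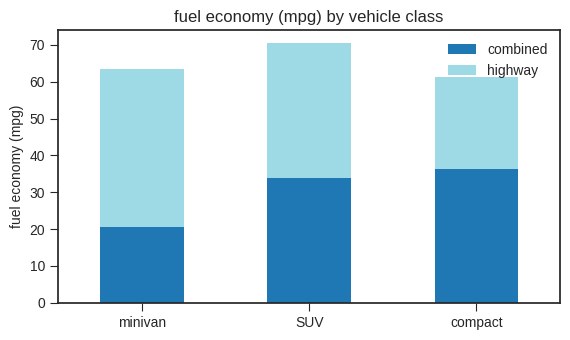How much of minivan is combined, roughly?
combined top ≈ 20, bottom ≈ 0; segment ≈ 20.

≈ 20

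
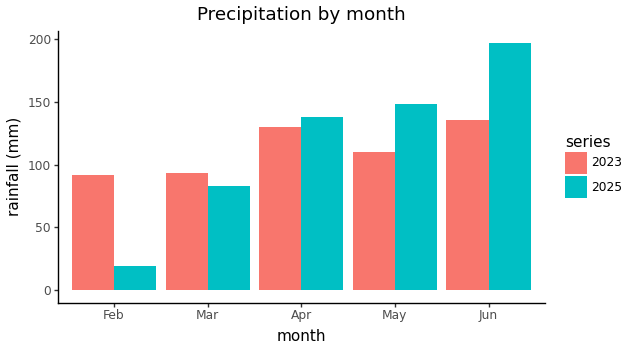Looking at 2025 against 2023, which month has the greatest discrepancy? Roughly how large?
Feb, ≈ 80 mm

Feb: 2025 ≈ 20, 2023 ≈ 100 → gap ≈ 80. Next-largest (Jun) is only ≈ 60.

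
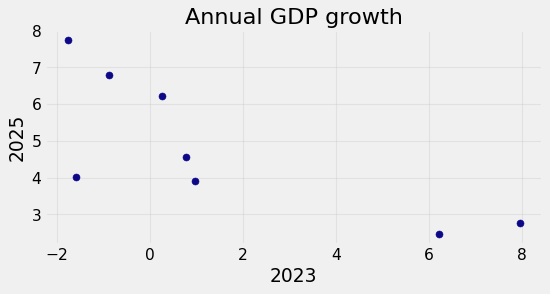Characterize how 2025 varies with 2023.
negative, strong

Points are negatively correlated; strong (|r| ≈ 0.8).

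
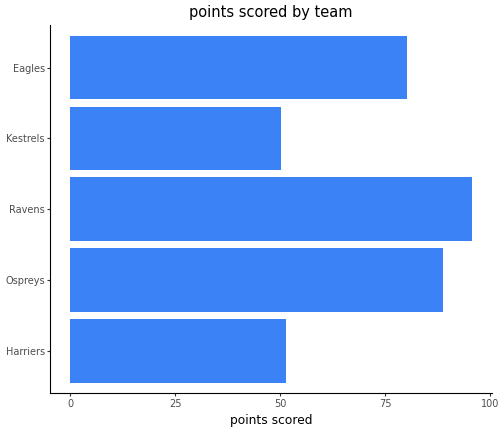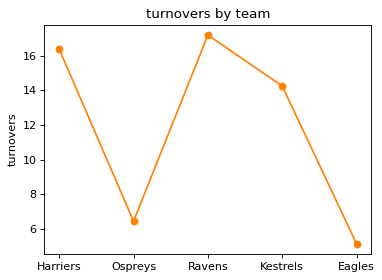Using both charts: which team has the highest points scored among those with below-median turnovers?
Chart 2 median turnovers ≈ 14; below-median teams: Ospreys, Eagles. Among those, Ospreys has the highest points scored (≈ 90).

Ospreys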